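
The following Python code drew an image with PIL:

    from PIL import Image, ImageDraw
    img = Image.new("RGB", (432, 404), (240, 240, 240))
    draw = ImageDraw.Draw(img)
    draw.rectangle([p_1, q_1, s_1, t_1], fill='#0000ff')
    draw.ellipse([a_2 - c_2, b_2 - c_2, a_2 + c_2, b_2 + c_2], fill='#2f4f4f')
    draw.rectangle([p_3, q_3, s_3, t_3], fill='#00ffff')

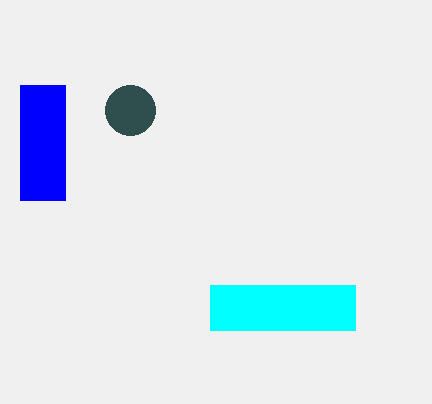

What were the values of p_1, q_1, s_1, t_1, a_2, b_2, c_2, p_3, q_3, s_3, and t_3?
p_1 = 20; q_1 = 85; s_1 = 65; t_1 = 200; a_2 = 130; b_2 = 110; c_2 = 25; p_3 = 210; q_3 = 285; s_3 = 355; t_3 = 330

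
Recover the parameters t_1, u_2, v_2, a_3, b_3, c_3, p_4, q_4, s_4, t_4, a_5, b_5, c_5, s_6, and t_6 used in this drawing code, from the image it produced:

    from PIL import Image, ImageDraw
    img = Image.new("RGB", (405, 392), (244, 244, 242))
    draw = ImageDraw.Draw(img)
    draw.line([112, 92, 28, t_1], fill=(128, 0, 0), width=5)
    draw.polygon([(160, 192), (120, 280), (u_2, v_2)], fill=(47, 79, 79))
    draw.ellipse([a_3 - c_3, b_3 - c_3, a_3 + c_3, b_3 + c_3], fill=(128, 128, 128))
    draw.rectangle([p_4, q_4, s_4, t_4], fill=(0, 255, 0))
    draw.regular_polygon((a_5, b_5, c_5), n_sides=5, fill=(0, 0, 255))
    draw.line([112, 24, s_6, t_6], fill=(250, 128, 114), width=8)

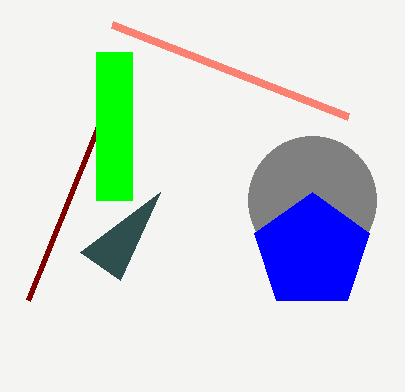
t_1 = 300; u_2 = 80; v_2 = 252; a_3 = 312; b_3 = 200; c_3 = 64; p_4 = 96; q_4 = 52; s_4 = 132; t_4 = 200; a_5 = 312; b_5 = 252; c_5 = 60; s_6 = 348; t_6 = 116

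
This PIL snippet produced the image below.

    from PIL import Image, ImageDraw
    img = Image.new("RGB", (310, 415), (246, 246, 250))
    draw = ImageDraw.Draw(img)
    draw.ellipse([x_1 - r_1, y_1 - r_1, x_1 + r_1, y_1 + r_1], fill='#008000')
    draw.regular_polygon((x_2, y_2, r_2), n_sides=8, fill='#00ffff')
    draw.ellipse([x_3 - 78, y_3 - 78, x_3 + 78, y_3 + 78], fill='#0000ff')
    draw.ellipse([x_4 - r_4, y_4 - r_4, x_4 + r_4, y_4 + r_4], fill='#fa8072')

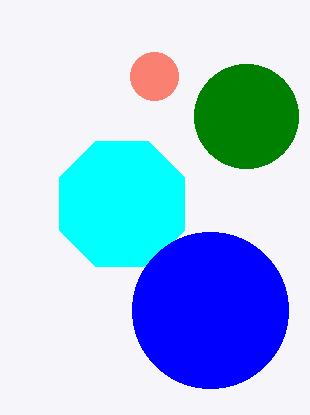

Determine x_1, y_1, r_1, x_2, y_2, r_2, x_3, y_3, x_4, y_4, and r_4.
x_1 = 246, y_1 = 116, r_1 = 52, x_2 = 122, y_2 = 204, r_2 = 68, x_3 = 210, y_3 = 310, x_4 = 154, y_4 = 76, r_4 = 24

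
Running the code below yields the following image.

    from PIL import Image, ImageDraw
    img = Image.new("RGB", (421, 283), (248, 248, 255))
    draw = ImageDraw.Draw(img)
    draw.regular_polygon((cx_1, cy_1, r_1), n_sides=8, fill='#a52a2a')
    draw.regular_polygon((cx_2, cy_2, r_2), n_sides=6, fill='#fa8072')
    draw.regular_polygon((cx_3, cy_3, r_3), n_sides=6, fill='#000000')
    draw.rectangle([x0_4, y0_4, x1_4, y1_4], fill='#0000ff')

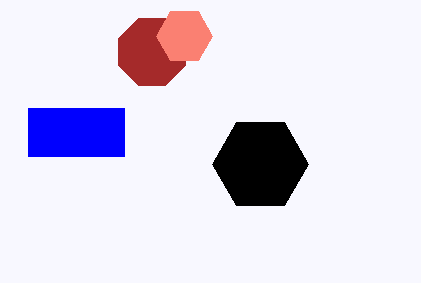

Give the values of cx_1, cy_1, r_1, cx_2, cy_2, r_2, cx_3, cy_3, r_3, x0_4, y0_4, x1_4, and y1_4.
cx_1 = 152, cy_1 = 52, r_1 = 36, cx_2 = 184, cy_2 = 36, r_2 = 28, cx_3 = 260, cy_3 = 164, r_3 = 48, x0_4 = 28, y0_4 = 108, x1_4 = 124, y1_4 = 156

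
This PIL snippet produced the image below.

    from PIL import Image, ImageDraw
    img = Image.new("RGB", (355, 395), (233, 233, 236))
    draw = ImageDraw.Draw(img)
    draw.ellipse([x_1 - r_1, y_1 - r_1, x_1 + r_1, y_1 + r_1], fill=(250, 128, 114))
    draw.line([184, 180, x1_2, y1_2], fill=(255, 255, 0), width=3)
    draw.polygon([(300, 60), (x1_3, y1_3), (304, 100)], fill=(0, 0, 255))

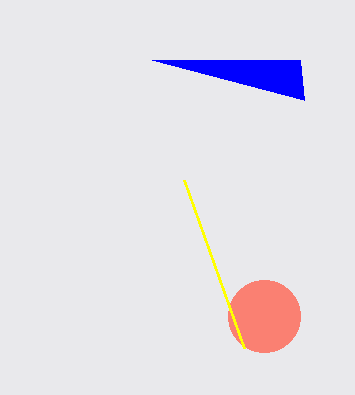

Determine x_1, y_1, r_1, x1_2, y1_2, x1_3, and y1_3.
x_1 = 264, y_1 = 316, r_1 = 36, x1_2 = 244, y1_2 = 348, x1_3 = 152, y1_3 = 60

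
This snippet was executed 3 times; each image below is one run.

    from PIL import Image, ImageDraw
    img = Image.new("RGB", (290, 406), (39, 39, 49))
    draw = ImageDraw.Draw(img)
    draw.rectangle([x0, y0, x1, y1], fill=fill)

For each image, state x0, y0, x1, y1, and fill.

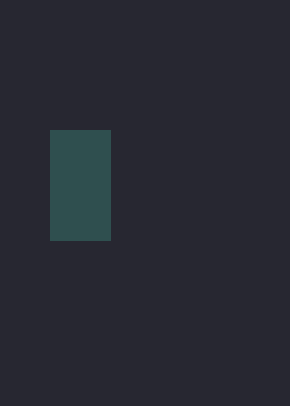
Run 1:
x0 = 50
y0 = 130
x1 = 110
y1 = 240
fill = 'darkslategray'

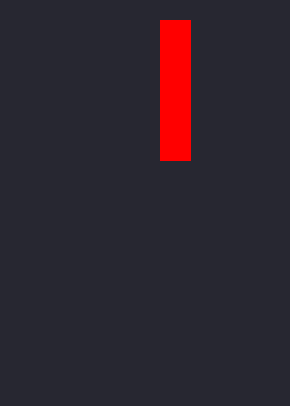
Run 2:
x0 = 160, y0 = 20, x1 = 190, y1 = 160, fill = 'red'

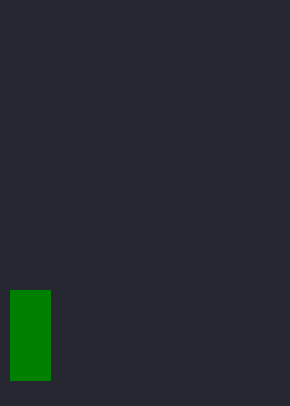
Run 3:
x0 = 10
y0 = 290
x1 = 50
y1 = 380
fill = 'green'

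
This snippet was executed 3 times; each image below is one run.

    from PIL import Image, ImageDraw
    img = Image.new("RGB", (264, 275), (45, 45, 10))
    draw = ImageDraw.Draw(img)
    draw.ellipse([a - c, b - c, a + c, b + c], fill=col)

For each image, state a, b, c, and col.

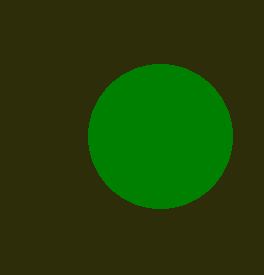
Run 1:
a = 160, b = 136, c = 72, col = 'green'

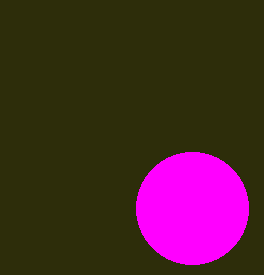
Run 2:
a = 192
b = 208
c = 56
col = 'magenta'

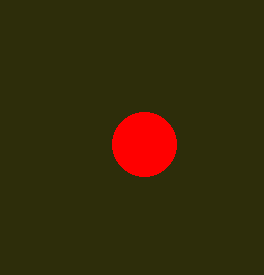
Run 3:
a = 144
b = 144
c = 32
col = 'red'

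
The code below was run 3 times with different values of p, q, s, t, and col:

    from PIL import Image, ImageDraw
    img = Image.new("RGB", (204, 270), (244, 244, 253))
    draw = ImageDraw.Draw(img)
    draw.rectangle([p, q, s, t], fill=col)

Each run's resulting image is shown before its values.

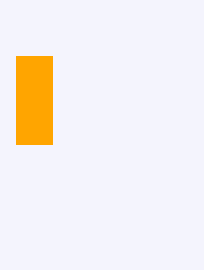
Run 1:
p = 16; q = 56; s = 52; t = 144; col = 'orange'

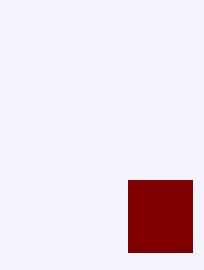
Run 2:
p = 128; q = 180; s = 192; t = 252; col = 'maroon'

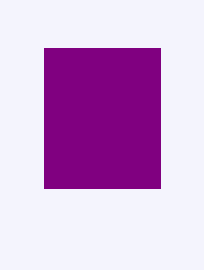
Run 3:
p = 44, q = 48, s = 160, t = 188, col = 'purple'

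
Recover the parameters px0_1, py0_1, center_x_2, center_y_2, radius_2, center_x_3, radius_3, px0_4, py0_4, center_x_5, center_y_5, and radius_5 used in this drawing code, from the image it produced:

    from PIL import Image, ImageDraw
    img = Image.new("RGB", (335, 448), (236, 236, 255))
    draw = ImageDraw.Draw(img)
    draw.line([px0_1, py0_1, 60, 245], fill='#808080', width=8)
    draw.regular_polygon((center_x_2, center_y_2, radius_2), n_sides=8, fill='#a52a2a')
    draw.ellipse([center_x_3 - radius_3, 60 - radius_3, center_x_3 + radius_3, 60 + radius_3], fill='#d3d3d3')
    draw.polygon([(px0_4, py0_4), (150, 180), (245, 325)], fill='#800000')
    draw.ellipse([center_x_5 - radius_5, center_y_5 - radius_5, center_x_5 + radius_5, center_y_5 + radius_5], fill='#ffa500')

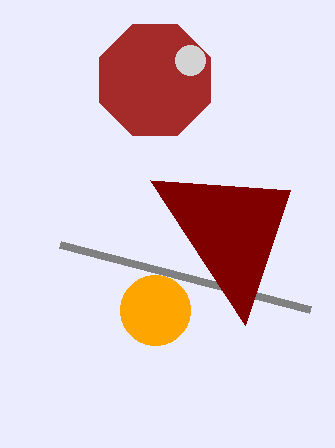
px0_1 = 310; py0_1 = 310; center_x_2 = 155; center_y_2 = 80; radius_2 = 60; center_x_3 = 190; radius_3 = 15; px0_4 = 290; py0_4 = 190; center_x_5 = 155; center_y_5 = 310; radius_5 = 35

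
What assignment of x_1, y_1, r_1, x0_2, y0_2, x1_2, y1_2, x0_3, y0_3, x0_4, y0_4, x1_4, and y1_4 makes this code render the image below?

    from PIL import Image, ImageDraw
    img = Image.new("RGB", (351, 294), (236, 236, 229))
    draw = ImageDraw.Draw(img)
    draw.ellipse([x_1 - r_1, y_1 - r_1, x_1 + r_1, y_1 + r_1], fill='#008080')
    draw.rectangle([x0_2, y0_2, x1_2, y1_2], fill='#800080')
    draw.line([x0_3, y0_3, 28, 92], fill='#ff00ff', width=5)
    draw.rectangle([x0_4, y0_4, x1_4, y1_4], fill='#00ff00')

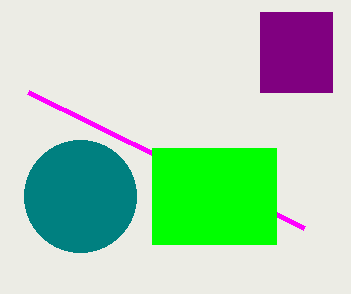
x_1 = 80
y_1 = 196
r_1 = 56
x0_2 = 260
y0_2 = 12
x1_2 = 332
y1_2 = 92
x0_3 = 304
y0_3 = 228
x0_4 = 152
y0_4 = 148
x1_4 = 276
y1_4 = 244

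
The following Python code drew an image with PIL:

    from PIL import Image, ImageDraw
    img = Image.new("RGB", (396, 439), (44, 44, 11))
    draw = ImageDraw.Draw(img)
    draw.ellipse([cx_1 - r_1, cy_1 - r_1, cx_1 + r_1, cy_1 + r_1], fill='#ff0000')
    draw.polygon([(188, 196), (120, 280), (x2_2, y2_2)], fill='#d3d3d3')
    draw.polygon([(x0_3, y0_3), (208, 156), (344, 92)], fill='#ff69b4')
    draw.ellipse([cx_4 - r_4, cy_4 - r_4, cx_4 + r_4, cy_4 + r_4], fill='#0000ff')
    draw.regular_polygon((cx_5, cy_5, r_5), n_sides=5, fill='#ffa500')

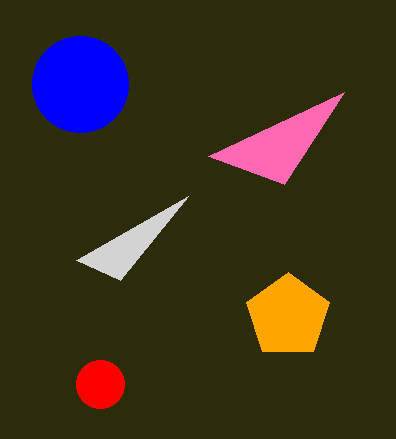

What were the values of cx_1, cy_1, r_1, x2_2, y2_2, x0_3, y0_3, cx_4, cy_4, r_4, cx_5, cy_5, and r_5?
cx_1 = 100
cy_1 = 384
r_1 = 24
x2_2 = 76
y2_2 = 260
x0_3 = 284
y0_3 = 184
cx_4 = 80
cy_4 = 84
r_4 = 48
cx_5 = 288
cy_5 = 316
r_5 = 44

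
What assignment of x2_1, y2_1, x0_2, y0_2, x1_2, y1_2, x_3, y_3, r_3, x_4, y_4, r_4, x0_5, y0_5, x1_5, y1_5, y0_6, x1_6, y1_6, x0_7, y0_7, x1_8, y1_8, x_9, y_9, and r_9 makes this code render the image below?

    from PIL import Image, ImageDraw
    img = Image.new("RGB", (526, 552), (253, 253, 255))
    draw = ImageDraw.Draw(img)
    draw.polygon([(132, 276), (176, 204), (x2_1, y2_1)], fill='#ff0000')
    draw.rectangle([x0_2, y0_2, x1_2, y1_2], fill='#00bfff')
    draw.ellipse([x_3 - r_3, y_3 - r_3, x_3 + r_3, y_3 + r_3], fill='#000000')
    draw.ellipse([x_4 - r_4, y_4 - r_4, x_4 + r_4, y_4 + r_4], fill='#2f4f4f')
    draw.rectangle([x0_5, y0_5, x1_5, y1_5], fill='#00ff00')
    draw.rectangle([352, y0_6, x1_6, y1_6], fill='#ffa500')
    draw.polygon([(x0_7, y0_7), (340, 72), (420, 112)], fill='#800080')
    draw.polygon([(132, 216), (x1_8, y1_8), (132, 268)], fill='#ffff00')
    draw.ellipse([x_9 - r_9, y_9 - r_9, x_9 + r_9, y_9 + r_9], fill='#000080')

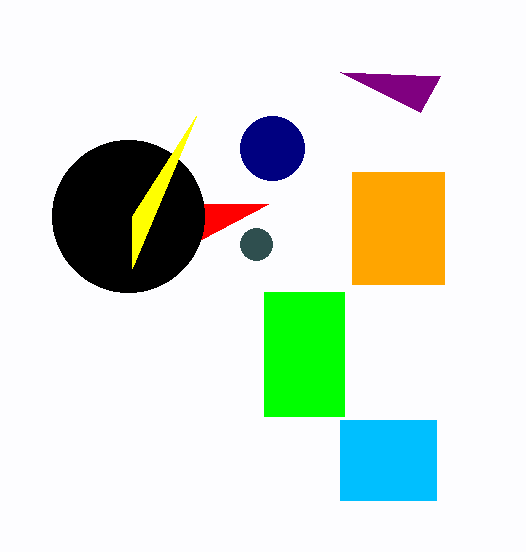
x2_1 = 268
y2_1 = 204
x0_2 = 340
y0_2 = 420
x1_2 = 436
y1_2 = 500
x_3 = 128
y_3 = 216
r_3 = 76
x_4 = 256
y_4 = 244
r_4 = 16
x0_5 = 264
y0_5 = 292
x1_5 = 344
y1_5 = 416
y0_6 = 172
x1_6 = 444
y1_6 = 284
x0_7 = 440
y0_7 = 76
x1_8 = 196
y1_8 = 116
x_9 = 272
y_9 = 148
r_9 = 32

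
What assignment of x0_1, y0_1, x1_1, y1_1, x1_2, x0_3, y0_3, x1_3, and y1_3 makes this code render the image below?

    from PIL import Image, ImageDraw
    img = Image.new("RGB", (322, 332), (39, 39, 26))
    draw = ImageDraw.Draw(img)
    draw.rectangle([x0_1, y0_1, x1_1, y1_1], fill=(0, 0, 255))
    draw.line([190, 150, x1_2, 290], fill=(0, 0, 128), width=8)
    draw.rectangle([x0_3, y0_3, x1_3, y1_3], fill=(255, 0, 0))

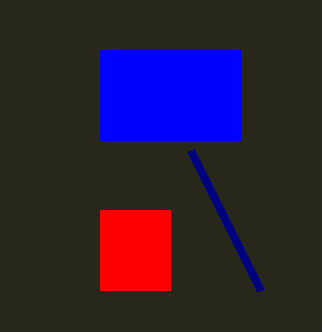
x0_1 = 100
y0_1 = 50
x1_1 = 240
y1_1 = 140
x1_2 = 260
x0_3 = 100
y0_3 = 210
x1_3 = 170
y1_3 = 290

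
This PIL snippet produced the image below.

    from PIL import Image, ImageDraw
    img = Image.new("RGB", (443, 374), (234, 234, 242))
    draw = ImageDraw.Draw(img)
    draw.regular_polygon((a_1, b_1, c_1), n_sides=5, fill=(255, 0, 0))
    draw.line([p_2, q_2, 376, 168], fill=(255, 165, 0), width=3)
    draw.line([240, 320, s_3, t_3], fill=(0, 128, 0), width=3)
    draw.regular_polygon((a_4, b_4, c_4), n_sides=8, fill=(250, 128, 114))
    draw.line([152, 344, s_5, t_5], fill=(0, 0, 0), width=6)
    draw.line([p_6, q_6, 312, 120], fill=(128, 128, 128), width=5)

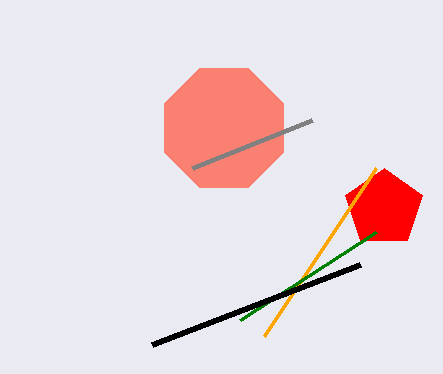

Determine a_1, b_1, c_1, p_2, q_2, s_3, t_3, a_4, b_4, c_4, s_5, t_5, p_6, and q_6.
a_1 = 384, b_1 = 208, c_1 = 40, p_2 = 264, q_2 = 336, s_3 = 376, t_3 = 232, a_4 = 224, b_4 = 128, c_4 = 64, s_5 = 360, t_5 = 264, p_6 = 192, q_6 = 168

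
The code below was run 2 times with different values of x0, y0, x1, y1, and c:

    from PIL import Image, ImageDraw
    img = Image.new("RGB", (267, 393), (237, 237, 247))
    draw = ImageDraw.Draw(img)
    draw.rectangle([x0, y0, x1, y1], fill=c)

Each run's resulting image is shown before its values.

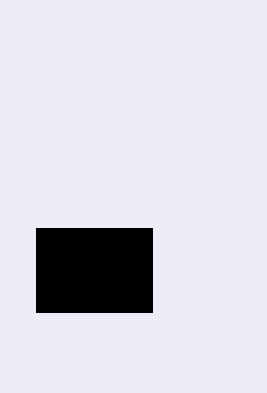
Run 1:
x0 = 36; y0 = 228; x1 = 152; y1 = 312; c = 'black'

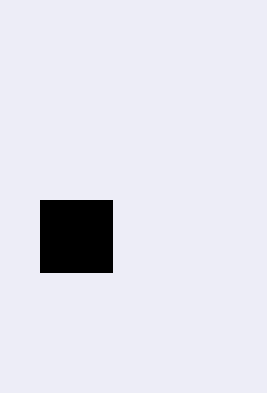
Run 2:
x0 = 40, y0 = 200, x1 = 112, y1 = 272, c = 'black'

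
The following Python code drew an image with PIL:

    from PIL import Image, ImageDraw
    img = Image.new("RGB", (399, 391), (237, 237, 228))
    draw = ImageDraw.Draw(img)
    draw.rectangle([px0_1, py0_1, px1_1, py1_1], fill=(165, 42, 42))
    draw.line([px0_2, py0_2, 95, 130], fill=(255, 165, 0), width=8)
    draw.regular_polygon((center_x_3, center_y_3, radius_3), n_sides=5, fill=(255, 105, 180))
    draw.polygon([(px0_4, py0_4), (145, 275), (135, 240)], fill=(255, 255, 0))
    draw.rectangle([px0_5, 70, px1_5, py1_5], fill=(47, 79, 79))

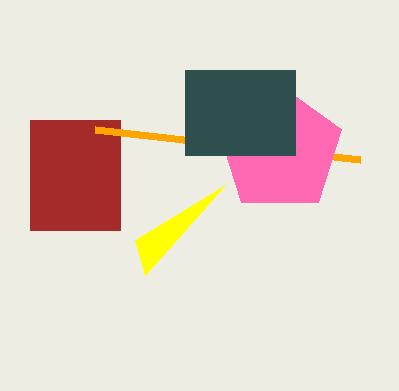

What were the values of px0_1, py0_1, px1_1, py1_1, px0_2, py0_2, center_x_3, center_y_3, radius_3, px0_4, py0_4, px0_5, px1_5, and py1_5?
px0_1 = 30, py0_1 = 120, px1_1 = 120, py1_1 = 230, px0_2 = 360, py0_2 = 160, center_x_3 = 280, center_y_3 = 150, radius_3 = 65, px0_4 = 225, py0_4 = 185, px0_5 = 185, px1_5 = 295, py1_5 = 155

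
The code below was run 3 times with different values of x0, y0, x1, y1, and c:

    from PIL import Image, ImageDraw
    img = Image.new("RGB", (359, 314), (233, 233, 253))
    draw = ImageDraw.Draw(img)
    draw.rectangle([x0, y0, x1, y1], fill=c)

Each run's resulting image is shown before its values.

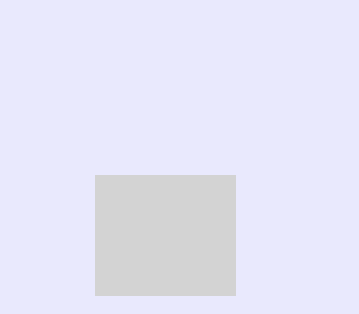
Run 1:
x0 = 95, y0 = 175, x1 = 235, y1 = 295, c = 'lightgray'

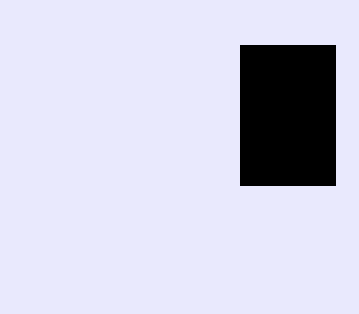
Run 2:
x0 = 240; y0 = 45; x1 = 335; y1 = 185; c = 'black'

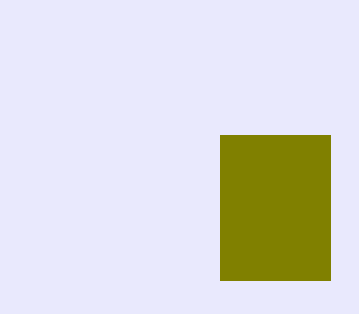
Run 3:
x0 = 220
y0 = 135
x1 = 330
y1 = 280
c = 'olive'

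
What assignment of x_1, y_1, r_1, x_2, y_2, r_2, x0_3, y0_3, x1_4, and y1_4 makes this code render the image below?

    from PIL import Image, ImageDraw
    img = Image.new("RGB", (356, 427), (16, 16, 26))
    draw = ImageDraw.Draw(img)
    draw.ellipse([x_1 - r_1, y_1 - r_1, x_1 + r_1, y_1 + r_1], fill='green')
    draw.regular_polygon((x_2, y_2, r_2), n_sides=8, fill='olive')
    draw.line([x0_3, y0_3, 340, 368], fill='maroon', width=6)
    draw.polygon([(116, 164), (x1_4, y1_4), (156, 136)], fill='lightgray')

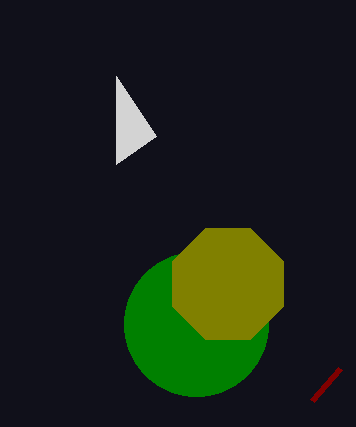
x_1 = 196
y_1 = 324
r_1 = 72
x_2 = 228
y_2 = 284
r_2 = 60
x0_3 = 312
y0_3 = 400
x1_4 = 116
y1_4 = 76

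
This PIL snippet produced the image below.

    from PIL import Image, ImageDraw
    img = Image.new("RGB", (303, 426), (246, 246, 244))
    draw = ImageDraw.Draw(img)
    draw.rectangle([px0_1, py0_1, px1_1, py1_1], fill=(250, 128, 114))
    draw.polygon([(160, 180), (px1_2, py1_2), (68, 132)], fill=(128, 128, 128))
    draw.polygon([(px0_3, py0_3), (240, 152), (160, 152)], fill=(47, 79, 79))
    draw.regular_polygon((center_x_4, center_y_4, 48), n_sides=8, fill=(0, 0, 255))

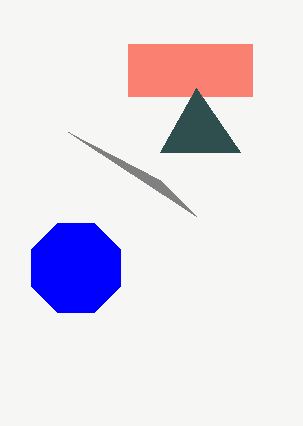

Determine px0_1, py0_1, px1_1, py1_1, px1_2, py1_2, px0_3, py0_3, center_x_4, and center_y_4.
px0_1 = 128; py0_1 = 44; px1_1 = 252; py1_1 = 96; px1_2 = 196; py1_2 = 216; px0_3 = 196; py0_3 = 88; center_x_4 = 76; center_y_4 = 268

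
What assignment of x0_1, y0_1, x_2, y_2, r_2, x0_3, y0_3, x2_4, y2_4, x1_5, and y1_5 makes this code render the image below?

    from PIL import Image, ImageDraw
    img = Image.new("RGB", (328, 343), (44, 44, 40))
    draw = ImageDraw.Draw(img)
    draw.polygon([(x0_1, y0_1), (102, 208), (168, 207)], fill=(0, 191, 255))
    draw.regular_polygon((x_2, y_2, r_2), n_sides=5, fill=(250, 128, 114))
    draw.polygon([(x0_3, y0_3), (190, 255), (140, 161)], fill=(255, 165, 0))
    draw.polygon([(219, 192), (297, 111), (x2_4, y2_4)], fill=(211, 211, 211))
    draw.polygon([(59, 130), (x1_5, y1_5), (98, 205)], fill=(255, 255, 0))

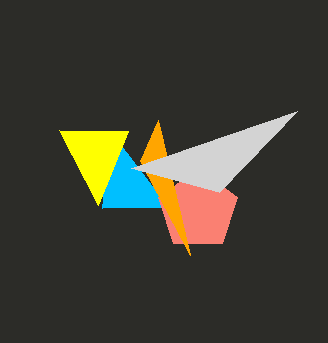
x0_1 = 110, y0_1 = 131, x_2 = 198, y_2 = 210, r_2 = 42, x0_3 = 158, y0_3 = 120, x2_4 = 131, y2_4 = 168, x1_5 = 128, y1_5 = 131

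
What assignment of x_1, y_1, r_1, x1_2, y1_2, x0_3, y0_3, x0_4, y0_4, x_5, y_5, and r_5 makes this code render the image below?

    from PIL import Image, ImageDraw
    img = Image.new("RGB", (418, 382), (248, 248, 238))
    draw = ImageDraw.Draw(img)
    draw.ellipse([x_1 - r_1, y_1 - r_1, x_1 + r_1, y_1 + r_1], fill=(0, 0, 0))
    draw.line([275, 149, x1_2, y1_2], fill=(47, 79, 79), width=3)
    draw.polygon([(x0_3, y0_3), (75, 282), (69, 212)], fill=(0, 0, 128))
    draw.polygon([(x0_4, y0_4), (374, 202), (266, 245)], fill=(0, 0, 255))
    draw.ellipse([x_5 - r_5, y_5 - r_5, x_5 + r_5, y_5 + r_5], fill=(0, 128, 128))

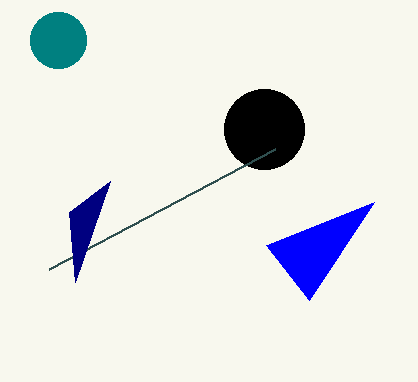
x_1 = 264
y_1 = 129
r_1 = 40
x1_2 = 49
y1_2 = 269
x0_3 = 110
y0_3 = 181
x0_4 = 309
y0_4 = 300
x_5 = 58
y_5 = 40
r_5 = 28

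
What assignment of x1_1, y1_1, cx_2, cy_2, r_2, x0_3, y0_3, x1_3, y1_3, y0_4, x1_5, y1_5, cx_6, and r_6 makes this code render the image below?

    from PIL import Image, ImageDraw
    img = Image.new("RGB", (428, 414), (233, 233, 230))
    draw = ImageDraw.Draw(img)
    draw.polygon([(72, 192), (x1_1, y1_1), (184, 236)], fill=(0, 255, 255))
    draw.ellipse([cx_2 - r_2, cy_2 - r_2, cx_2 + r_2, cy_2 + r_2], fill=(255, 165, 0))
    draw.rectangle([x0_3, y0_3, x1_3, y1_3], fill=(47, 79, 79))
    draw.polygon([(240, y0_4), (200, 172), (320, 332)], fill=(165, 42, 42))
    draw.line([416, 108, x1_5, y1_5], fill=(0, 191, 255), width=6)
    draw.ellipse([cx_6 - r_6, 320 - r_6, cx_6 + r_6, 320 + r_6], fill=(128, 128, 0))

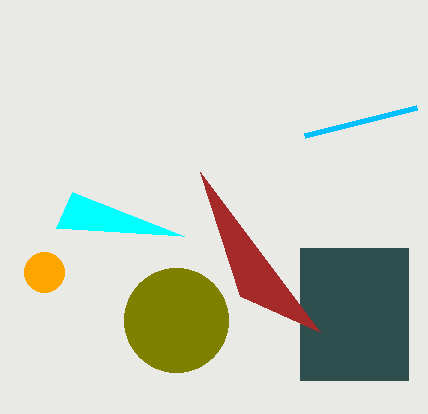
x1_1 = 56, y1_1 = 228, cx_2 = 44, cy_2 = 272, r_2 = 20, x0_3 = 300, y0_3 = 248, x1_3 = 408, y1_3 = 380, y0_4 = 296, x1_5 = 304, y1_5 = 136, cx_6 = 176, r_6 = 52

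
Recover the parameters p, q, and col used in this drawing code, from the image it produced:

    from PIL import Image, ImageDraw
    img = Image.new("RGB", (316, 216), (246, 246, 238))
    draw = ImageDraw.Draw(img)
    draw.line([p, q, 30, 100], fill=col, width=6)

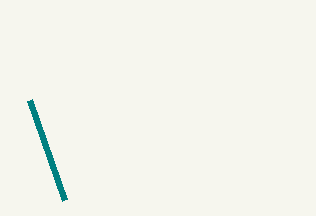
p = 65; q = 200; col = 'teal'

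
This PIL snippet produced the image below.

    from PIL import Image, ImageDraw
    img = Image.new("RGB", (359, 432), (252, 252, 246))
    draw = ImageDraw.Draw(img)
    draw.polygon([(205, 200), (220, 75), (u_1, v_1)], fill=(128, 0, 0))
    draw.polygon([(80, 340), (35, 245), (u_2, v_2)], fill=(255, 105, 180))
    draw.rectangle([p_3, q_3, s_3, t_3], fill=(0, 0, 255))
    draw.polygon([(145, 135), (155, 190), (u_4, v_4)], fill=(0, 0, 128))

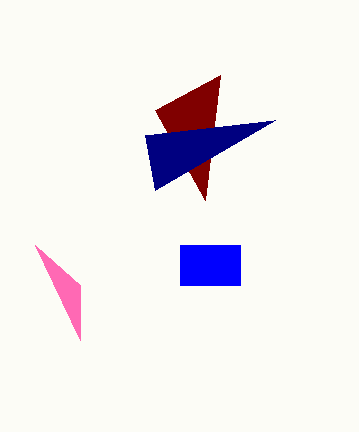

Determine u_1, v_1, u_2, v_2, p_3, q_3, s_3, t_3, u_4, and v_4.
u_1 = 155
v_1 = 110
u_2 = 80
v_2 = 285
p_3 = 180
q_3 = 245
s_3 = 240
t_3 = 285
u_4 = 275
v_4 = 120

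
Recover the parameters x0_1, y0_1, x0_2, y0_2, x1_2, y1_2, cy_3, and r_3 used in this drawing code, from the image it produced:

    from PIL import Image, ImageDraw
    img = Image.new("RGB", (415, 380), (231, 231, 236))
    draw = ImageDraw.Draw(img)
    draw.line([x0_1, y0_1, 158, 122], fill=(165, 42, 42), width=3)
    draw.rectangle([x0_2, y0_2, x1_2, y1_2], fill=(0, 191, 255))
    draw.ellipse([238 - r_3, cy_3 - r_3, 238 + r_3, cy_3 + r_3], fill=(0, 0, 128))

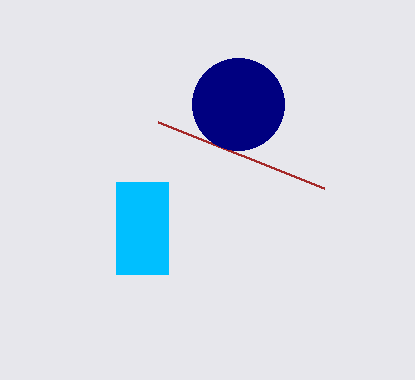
x0_1 = 324
y0_1 = 188
x0_2 = 116
y0_2 = 182
x1_2 = 168
y1_2 = 274
cy_3 = 104
r_3 = 46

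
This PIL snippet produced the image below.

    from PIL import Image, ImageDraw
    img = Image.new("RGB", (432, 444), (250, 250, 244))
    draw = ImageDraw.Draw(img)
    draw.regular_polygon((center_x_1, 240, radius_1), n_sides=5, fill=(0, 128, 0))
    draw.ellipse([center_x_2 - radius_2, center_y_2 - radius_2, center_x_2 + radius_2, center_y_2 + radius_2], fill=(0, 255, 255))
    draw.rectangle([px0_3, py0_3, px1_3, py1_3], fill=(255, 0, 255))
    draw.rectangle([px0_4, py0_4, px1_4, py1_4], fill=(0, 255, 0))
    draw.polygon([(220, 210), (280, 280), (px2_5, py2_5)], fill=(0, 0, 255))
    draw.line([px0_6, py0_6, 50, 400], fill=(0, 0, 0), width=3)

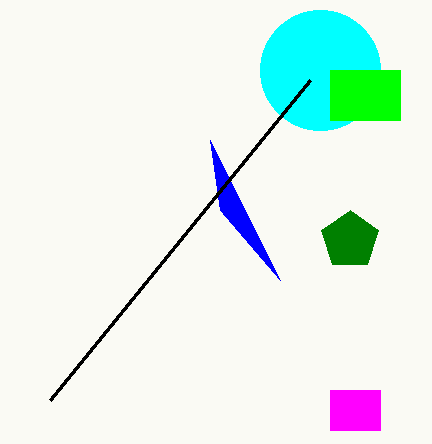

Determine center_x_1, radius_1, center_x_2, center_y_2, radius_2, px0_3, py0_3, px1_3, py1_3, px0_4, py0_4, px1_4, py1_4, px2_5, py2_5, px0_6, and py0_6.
center_x_1 = 350; radius_1 = 30; center_x_2 = 320; center_y_2 = 70; radius_2 = 60; px0_3 = 330; py0_3 = 390; px1_3 = 380; py1_3 = 430; px0_4 = 330; py0_4 = 70; px1_4 = 400; py1_4 = 120; px2_5 = 210; py2_5 = 140; px0_6 = 310; py0_6 = 80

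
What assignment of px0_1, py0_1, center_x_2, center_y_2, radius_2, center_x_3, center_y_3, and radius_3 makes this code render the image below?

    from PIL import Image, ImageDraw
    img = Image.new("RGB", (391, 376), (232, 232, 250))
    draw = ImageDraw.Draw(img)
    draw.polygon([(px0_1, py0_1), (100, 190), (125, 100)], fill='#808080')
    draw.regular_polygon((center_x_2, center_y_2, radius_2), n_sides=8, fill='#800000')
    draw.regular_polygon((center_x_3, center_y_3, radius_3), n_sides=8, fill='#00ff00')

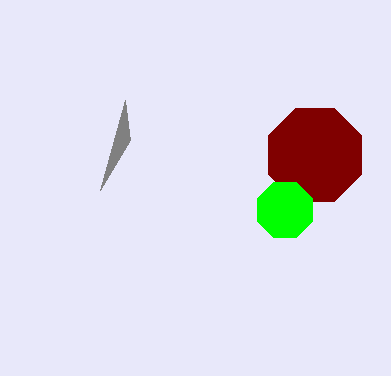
px0_1 = 130
py0_1 = 140
center_x_2 = 315
center_y_2 = 155
radius_2 = 50
center_x_3 = 285
center_y_3 = 210
radius_3 = 30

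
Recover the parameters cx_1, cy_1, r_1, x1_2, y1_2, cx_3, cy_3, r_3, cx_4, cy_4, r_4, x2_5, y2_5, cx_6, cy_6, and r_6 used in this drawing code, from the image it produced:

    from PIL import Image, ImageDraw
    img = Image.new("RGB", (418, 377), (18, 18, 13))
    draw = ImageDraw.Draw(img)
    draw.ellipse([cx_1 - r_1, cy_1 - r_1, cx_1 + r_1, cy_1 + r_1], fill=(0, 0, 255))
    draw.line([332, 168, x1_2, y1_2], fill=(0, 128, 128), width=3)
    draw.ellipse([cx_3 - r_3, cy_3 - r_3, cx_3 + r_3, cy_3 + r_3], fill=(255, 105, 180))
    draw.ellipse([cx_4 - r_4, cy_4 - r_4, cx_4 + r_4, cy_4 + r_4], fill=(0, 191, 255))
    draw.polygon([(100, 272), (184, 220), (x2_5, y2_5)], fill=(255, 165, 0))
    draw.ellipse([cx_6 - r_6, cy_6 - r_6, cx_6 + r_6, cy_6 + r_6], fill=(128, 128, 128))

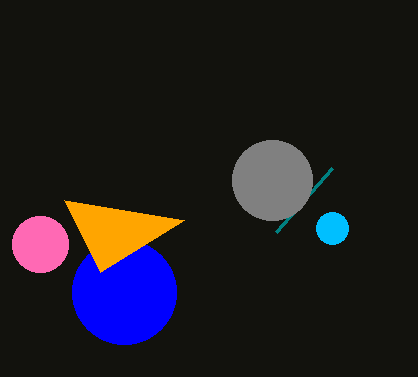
cx_1 = 124; cy_1 = 292; r_1 = 52; x1_2 = 276; y1_2 = 232; cx_3 = 40; cy_3 = 244; r_3 = 28; cx_4 = 332; cy_4 = 228; r_4 = 16; x2_5 = 64; y2_5 = 200; cx_6 = 272; cy_6 = 180; r_6 = 40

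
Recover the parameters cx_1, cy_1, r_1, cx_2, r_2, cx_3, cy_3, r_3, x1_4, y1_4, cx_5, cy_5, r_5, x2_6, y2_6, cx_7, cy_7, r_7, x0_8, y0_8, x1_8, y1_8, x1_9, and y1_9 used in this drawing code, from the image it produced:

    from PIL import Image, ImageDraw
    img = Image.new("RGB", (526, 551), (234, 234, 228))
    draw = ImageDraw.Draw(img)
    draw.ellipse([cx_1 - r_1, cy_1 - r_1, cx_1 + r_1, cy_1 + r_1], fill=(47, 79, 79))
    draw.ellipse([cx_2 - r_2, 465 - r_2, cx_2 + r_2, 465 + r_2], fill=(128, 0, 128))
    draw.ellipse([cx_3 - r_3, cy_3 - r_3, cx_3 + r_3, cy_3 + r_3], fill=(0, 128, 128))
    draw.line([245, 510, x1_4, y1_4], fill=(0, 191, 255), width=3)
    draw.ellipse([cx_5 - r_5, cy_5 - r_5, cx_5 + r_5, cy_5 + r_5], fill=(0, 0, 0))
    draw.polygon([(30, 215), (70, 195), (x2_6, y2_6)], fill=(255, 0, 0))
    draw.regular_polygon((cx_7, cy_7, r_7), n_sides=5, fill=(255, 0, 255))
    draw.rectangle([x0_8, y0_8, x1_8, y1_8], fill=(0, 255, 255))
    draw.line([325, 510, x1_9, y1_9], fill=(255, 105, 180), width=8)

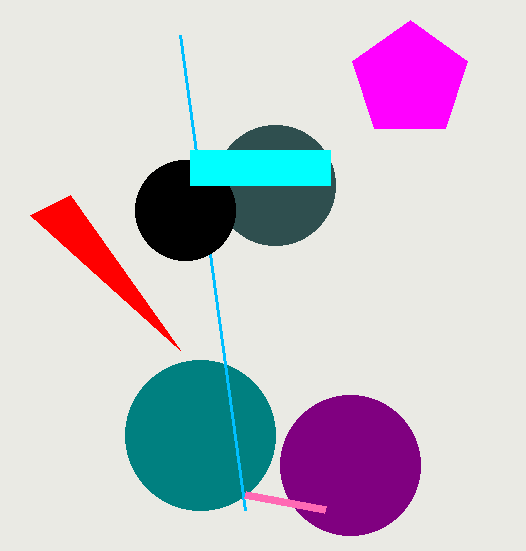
cx_1 = 275; cy_1 = 185; r_1 = 60; cx_2 = 350; r_2 = 70; cx_3 = 200; cy_3 = 435; r_3 = 75; x1_4 = 180; y1_4 = 35; cx_5 = 185; cy_5 = 210; r_5 = 50; x2_6 = 180; y2_6 = 350; cx_7 = 410; cy_7 = 80; r_7 = 60; x0_8 = 190; y0_8 = 150; x1_8 = 330; y1_8 = 185; x1_9 = 245; y1_9 = 495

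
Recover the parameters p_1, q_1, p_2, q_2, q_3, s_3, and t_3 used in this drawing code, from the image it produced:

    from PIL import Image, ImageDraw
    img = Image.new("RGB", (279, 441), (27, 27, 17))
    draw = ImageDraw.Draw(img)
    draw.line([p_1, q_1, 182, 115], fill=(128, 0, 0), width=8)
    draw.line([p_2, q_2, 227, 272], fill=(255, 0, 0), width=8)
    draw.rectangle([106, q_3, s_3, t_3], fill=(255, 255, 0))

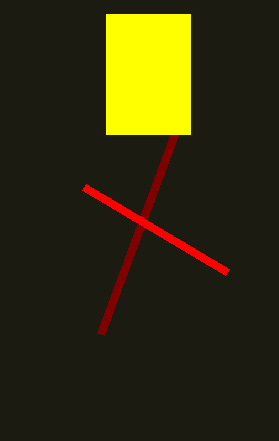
p_1 = 101
q_1 = 334
p_2 = 84
q_2 = 187
q_3 = 14
s_3 = 190
t_3 = 134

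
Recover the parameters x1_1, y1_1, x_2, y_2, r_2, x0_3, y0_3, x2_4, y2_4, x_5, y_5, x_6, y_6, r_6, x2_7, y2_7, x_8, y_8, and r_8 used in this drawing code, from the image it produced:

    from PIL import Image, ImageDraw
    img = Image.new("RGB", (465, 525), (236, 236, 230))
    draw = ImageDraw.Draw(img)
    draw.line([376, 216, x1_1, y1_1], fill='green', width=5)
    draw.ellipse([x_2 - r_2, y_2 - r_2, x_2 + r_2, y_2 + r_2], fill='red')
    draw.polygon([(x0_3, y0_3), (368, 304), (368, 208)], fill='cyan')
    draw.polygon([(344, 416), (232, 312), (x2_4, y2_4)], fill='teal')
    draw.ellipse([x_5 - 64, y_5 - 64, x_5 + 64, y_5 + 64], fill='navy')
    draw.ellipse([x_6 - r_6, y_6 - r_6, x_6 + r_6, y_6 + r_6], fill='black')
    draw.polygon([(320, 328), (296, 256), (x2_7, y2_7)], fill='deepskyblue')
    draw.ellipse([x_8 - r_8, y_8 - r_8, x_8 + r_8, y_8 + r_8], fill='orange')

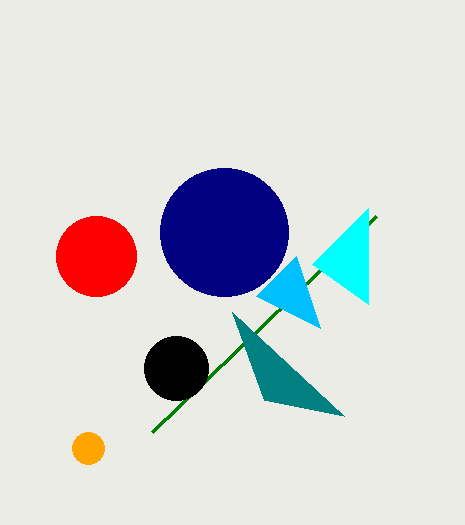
x1_1 = 152; y1_1 = 432; x_2 = 96; y_2 = 256; r_2 = 40; x0_3 = 312; y0_3 = 264; x2_4 = 264; y2_4 = 400; x_5 = 224; y_5 = 232; x_6 = 176; y_6 = 368; r_6 = 32; x2_7 = 256; y2_7 = 296; x_8 = 88; y_8 = 448; r_8 = 16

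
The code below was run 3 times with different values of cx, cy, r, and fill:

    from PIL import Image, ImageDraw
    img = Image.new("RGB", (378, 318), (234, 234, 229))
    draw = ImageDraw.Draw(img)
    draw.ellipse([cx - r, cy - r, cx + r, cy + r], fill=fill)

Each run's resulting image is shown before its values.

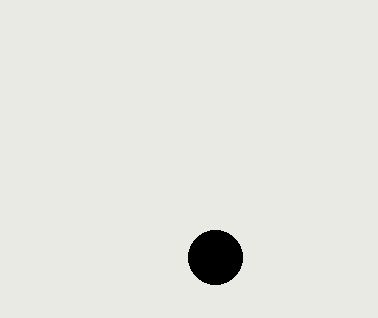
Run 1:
cx = 215, cy = 257, r = 27, fill = 'black'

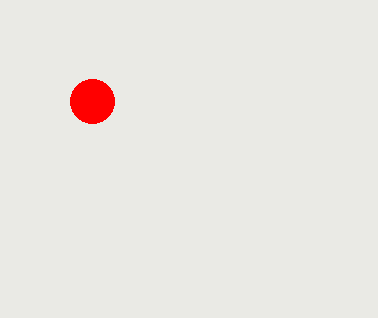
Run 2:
cx = 92
cy = 101
r = 22
fill = 'red'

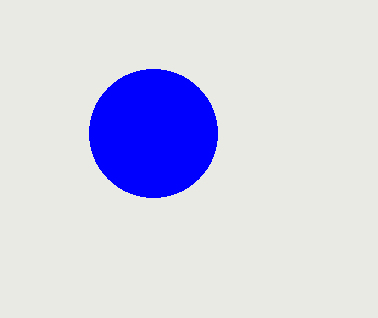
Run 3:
cx = 153, cy = 133, r = 64, fill = 'blue'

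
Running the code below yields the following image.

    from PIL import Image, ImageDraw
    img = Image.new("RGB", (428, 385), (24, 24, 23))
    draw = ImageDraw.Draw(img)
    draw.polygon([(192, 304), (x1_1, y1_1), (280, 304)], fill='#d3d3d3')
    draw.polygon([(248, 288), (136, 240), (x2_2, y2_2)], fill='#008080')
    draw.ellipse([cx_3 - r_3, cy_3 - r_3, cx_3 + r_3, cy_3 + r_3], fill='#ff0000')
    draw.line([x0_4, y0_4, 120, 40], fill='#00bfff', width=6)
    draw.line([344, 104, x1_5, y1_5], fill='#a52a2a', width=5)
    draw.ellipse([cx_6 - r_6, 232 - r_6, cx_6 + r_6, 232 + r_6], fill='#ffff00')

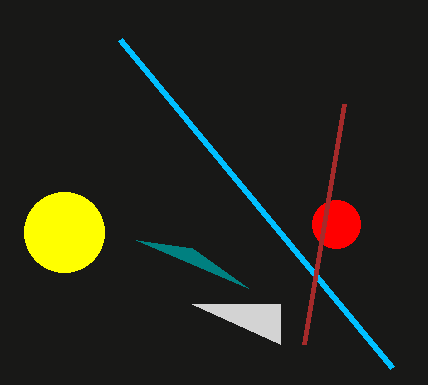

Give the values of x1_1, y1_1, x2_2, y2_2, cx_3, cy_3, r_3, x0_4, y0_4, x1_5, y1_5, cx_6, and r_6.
x1_1 = 280; y1_1 = 344; x2_2 = 192; y2_2 = 248; cx_3 = 336; cy_3 = 224; r_3 = 24; x0_4 = 392; y0_4 = 368; x1_5 = 304; y1_5 = 344; cx_6 = 64; r_6 = 40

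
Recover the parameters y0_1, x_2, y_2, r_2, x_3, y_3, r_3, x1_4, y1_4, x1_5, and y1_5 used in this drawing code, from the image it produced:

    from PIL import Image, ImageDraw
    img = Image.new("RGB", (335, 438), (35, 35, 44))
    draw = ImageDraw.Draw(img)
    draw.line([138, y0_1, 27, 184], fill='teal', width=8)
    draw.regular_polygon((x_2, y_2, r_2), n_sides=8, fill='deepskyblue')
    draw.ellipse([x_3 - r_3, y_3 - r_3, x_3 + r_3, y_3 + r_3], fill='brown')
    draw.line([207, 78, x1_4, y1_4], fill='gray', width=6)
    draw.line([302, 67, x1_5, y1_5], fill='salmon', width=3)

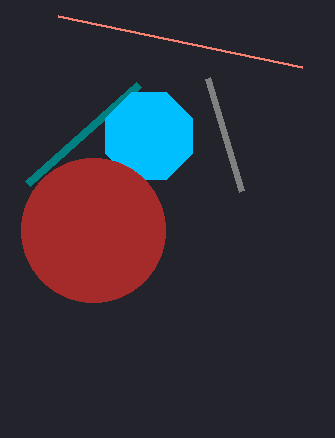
y0_1 = 85
x_2 = 149
y_2 = 136
r_2 = 47
x_3 = 93
y_3 = 230
r_3 = 72
x1_4 = 241
y1_4 = 191
x1_5 = 58
y1_5 = 16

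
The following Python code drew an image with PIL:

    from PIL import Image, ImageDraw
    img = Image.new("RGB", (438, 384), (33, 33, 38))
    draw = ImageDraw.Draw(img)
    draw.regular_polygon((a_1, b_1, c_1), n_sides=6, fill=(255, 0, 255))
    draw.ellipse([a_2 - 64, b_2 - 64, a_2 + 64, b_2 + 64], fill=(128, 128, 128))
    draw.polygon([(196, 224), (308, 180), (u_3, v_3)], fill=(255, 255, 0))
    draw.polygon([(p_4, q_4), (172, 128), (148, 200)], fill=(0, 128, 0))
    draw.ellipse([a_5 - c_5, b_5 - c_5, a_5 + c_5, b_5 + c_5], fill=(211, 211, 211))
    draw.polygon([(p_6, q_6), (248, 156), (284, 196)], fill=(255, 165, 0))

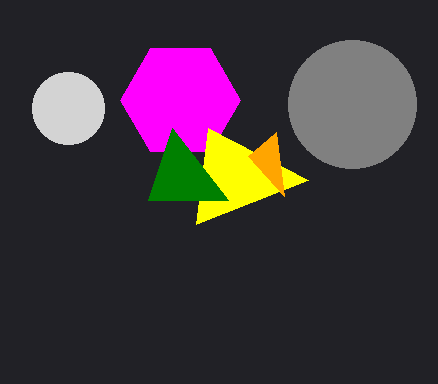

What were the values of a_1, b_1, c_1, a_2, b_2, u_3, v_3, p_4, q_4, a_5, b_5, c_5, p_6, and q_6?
a_1 = 180, b_1 = 100, c_1 = 60, a_2 = 352, b_2 = 104, u_3 = 208, v_3 = 128, p_4 = 228, q_4 = 200, a_5 = 68, b_5 = 108, c_5 = 36, p_6 = 276, q_6 = 132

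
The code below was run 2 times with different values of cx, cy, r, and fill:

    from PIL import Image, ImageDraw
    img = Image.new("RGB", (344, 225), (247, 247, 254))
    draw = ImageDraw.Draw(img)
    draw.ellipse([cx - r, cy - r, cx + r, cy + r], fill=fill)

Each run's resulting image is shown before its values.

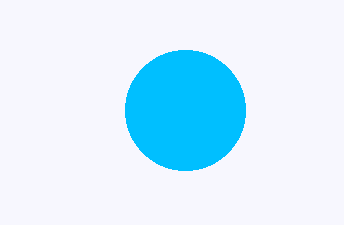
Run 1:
cx = 185; cy = 110; r = 60; fill = 'deepskyblue'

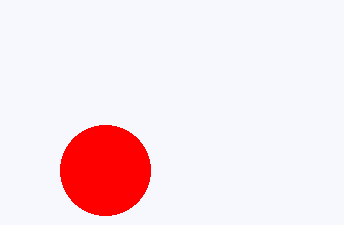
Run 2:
cx = 105; cy = 170; r = 45; fill = 'red'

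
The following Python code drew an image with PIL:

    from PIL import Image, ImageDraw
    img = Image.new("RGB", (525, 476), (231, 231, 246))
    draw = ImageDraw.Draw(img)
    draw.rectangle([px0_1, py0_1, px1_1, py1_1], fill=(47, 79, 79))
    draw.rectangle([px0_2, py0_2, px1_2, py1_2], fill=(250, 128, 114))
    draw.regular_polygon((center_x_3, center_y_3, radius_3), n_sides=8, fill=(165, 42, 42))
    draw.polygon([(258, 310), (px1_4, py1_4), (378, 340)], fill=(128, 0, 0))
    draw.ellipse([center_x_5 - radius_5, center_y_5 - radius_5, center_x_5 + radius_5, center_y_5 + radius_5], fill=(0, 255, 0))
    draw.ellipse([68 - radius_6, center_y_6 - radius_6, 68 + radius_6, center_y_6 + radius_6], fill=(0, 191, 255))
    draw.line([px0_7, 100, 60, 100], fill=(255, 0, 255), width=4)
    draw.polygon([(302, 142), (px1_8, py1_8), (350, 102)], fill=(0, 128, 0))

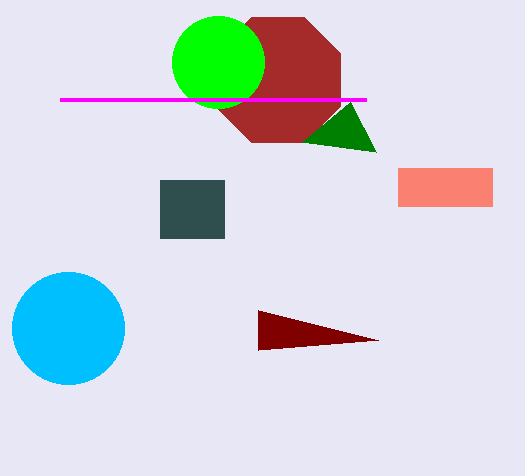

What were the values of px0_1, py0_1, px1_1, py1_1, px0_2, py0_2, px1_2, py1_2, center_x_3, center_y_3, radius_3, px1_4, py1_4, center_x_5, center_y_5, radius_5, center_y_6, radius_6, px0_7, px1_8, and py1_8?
px0_1 = 160, py0_1 = 180, px1_1 = 224, py1_1 = 238, px0_2 = 398, py0_2 = 168, px1_2 = 492, py1_2 = 206, center_x_3 = 278, center_y_3 = 80, radius_3 = 68, px1_4 = 258, py1_4 = 350, center_x_5 = 218, center_y_5 = 62, radius_5 = 46, center_y_6 = 328, radius_6 = 56, px0_7 = 366, px1_8 = 376, py1_8 = 152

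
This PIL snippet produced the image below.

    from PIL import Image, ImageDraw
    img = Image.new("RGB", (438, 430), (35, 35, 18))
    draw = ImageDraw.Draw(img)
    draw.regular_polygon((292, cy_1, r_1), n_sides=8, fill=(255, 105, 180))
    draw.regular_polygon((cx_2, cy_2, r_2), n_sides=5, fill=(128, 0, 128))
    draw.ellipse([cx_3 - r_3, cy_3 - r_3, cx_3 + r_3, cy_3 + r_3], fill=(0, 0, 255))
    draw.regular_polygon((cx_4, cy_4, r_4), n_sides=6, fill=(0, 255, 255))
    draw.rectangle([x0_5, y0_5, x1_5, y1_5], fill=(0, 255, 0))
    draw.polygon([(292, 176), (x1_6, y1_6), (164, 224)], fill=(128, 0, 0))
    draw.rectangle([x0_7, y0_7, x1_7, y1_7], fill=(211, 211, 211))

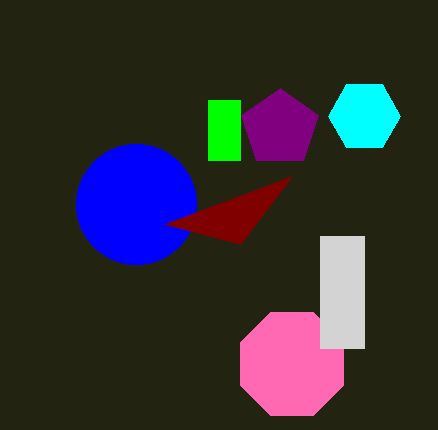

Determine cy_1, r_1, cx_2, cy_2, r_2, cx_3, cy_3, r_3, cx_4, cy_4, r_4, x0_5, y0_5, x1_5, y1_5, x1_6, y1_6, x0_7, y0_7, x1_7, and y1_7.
cy_1 = 364, r_1 = 56, cx_2 = 280, cy_2 = 128, r_2 = 40, cx_3 = 136, cy_3 = 204, r_3 = 60, cx_4 = 364, cy_4 = 116, r_4 = 36, x0_5 = 208, y0_5 = 100, x1_5 = 240, y1_5 = 160, x1_6 = 240, y1_6 = 244, x0_7 = 320, y0_7 = 236, x1_7 = 364, y1_7 = 348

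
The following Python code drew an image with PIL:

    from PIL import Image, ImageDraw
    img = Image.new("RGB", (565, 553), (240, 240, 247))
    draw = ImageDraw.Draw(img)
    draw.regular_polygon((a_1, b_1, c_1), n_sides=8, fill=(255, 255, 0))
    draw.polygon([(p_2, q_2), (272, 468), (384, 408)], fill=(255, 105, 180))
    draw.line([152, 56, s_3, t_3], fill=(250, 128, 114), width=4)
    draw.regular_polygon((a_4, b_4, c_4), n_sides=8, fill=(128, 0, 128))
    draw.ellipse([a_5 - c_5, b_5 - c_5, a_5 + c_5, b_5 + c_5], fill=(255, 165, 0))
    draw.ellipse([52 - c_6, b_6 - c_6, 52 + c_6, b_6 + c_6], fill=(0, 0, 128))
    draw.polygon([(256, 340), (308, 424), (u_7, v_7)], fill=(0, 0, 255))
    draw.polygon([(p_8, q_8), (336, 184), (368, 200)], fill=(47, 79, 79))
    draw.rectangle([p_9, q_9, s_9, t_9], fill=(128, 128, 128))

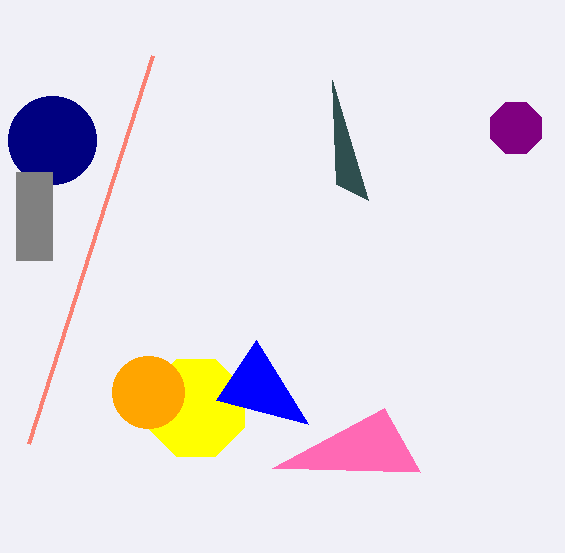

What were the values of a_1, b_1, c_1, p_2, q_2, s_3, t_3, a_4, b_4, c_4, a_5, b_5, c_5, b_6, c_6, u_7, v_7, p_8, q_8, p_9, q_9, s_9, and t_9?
a_1 = 196
b_1 = 408
c_1 = 52
p_2 = 420
q_2 = 472
s_3 = 28
t_3 = 444
a_4 = 516
b_4 = 128
c_4 = 28
a_5 = 148
b_5 = 392
c_5 = 36
b_6 = 140
c_6 = 44
u_7 = 216
v_7 = 400
p_8 = 332
q_8 = 80
p_9 = 16
q_9 = 172
s_9 = 52
t_9 = 260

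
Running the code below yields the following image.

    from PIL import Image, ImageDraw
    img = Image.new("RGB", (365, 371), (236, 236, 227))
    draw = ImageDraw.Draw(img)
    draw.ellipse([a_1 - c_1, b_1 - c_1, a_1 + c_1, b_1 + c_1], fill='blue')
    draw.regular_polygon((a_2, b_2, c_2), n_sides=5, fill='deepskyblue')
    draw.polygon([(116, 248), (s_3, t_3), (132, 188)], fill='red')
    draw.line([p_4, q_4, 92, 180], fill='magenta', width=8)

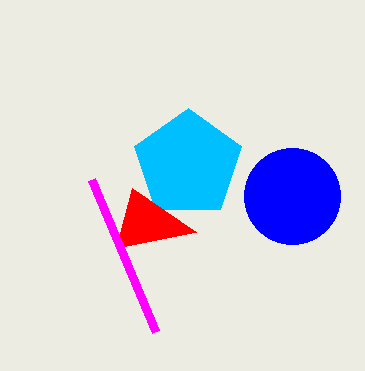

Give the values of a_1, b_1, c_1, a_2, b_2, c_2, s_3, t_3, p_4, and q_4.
a_1 = 292; b_1 = 196; c_1 = 48; a_2 = 188; b_2 = 164; c_2 = 56; s_3 = 196; t_3 = 232; p_4 = 156; q_4 = 332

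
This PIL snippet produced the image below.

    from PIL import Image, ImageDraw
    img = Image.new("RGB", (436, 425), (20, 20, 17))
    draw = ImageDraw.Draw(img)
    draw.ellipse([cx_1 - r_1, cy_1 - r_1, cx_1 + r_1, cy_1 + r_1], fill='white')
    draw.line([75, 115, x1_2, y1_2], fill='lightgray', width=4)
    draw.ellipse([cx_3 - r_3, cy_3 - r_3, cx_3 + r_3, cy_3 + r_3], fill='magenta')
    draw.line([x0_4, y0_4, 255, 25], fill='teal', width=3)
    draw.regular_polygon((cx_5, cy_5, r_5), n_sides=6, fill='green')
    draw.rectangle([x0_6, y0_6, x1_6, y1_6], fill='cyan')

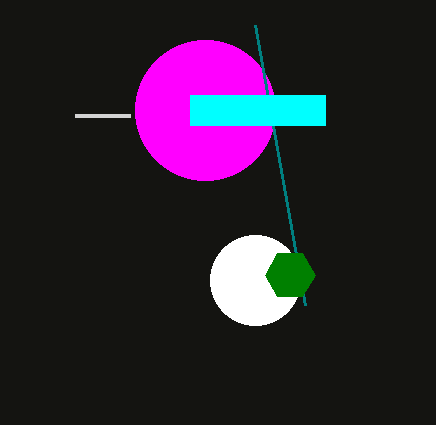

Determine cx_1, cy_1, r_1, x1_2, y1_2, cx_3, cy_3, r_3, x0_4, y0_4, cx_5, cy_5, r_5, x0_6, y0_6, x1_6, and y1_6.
cx_1 = 255
cy_1 = 280
r_1 = 45
x1_2 = 130
y1_2 = 115
cx_3 = 205
cy_3 = 110
r_3 = 70
x0_4 = 305
y0_4 = 305
cx_5 = 290
cy_5 = 275
r_5 = 25
x0_6 = 190
y0_6 = 95
x1_6 = 325
y1_6 = 125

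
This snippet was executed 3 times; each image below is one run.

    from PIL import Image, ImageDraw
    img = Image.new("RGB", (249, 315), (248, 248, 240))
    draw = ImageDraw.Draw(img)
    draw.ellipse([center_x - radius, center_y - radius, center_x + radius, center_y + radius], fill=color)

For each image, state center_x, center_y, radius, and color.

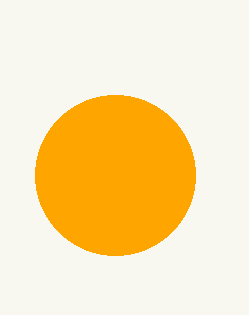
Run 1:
center_x = 115; center_y = 175; radius = 80; color = 'orange'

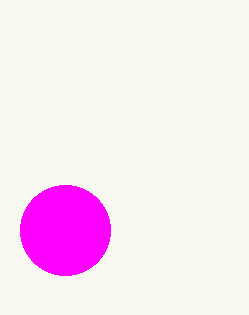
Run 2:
center_x = 65, center_y = 230, radius = 45, color = 'magenta'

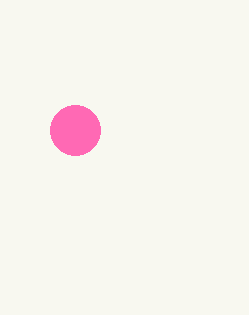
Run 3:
center_x = 75, center_y = 130, radius = 25, color = 'hotpink'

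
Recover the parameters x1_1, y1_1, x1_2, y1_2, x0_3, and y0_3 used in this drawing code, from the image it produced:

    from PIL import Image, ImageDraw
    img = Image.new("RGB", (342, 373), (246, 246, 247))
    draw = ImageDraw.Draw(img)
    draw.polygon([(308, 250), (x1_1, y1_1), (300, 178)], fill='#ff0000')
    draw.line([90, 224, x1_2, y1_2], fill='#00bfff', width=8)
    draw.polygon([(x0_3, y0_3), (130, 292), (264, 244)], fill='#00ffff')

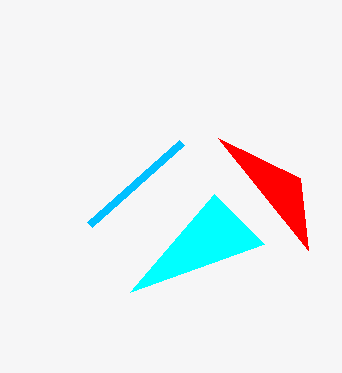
x1_1 = 218
y1_1 = 138
x1_2 = 182
y1_2 = 142
x0_3 = 214
y0_3 = 194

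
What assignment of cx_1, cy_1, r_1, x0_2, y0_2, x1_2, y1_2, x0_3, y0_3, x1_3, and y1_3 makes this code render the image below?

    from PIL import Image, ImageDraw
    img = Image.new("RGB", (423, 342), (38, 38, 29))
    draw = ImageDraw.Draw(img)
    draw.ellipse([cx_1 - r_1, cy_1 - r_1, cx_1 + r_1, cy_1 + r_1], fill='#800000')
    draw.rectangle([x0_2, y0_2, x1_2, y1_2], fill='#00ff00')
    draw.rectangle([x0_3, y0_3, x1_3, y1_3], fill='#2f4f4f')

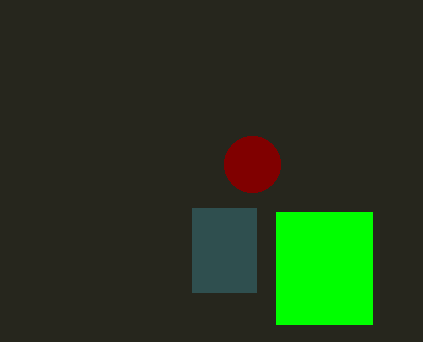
cx_1 = 252
cy_1 = 164
r_1 = 28
x0_2 = 276
y0_2 = 212
x1_2 = 372
y1_2 = 324
x0_3 = 192
y0_3 = 208
x1_3 = 256
y1_3 = 292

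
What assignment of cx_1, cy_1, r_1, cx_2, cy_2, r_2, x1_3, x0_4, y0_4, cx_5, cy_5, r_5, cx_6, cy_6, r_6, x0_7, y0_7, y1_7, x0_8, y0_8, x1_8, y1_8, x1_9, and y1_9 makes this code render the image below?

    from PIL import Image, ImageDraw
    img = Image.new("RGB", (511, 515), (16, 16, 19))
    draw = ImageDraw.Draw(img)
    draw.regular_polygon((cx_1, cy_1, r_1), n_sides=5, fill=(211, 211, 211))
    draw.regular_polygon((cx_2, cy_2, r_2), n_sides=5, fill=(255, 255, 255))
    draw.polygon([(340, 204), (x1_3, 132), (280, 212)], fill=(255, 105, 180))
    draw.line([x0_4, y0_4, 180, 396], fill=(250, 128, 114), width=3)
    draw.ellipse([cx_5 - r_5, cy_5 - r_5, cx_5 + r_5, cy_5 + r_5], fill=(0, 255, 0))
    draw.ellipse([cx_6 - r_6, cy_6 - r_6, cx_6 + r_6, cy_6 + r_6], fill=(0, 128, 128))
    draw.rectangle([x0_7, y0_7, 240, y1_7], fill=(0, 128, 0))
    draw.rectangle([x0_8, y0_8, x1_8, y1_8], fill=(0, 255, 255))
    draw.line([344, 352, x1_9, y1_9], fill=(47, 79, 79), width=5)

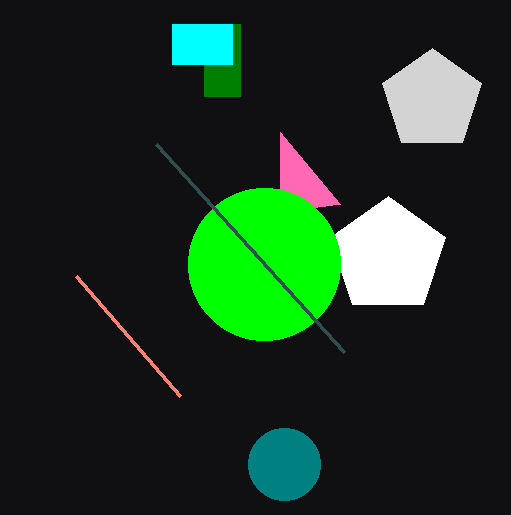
cx_1 = 432; cy_1 = 100; r_1 = 52; cx_2 = 388; cy_2 = 256; r_2 = 60; x1_3 = 280; x0_4 = 76; y0_4 = 276; cx_5 = 264; cy_5 = 264; r_5 = 76; cx_6 = 284; cy_6 = 464; r_6 = 36; x0_7 = 204; y0_7 = 24; y1_7 = 96; x0_8 = 172; y0_8 = 24; x1_8 = 232; y1_8 = 64; x1_9 = 156; y1_9 = 144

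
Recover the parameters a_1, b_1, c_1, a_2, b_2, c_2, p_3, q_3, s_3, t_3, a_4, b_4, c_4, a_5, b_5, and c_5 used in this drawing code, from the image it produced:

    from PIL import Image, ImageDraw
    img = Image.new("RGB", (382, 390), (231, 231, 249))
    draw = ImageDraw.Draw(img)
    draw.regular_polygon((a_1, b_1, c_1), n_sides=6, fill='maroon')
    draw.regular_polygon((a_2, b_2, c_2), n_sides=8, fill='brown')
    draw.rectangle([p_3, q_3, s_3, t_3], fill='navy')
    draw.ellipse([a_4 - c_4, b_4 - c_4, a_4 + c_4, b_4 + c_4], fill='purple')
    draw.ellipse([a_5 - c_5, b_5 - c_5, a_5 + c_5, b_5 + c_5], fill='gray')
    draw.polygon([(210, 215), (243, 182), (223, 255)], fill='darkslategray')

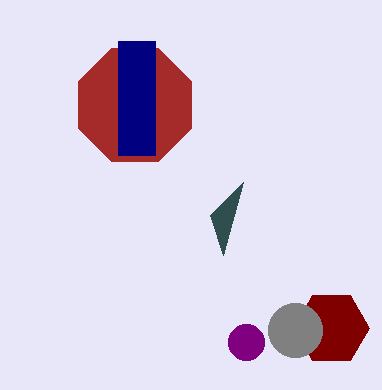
a_1 = 331, b_1 = 328, c_1 = 38, a_2 = 135, b_2 = 105, c_2 = 61, p_3 = 118, q_3 = 41, s_3 = 155, t_3 = 155, a_4 = 246, b_4 = 342, c_4 = 18, a_5 = 295, b_5 = 330, c_5 = 27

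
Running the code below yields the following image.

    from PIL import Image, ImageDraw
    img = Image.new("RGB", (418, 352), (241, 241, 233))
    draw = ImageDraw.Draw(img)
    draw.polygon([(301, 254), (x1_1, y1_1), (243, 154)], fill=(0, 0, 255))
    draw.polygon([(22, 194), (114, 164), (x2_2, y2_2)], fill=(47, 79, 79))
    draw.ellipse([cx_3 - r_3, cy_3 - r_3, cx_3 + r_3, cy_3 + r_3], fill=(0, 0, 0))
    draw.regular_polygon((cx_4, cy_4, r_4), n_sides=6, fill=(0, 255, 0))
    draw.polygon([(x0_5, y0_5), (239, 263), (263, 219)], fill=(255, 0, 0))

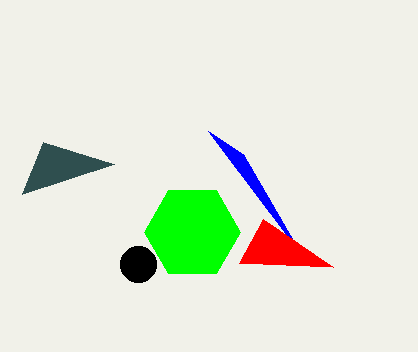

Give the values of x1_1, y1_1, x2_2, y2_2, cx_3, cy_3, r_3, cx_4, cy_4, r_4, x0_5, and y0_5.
x1_1 = 208, y1_1 = 131, x2_2 = 43, y2_2 = 142, cx_3 = 138, cy_3 = 264, r_3 = 18, cx_4 = 192, cy_4 = 232, r_4 = 48, x0_5 = 333, y0_5 = 267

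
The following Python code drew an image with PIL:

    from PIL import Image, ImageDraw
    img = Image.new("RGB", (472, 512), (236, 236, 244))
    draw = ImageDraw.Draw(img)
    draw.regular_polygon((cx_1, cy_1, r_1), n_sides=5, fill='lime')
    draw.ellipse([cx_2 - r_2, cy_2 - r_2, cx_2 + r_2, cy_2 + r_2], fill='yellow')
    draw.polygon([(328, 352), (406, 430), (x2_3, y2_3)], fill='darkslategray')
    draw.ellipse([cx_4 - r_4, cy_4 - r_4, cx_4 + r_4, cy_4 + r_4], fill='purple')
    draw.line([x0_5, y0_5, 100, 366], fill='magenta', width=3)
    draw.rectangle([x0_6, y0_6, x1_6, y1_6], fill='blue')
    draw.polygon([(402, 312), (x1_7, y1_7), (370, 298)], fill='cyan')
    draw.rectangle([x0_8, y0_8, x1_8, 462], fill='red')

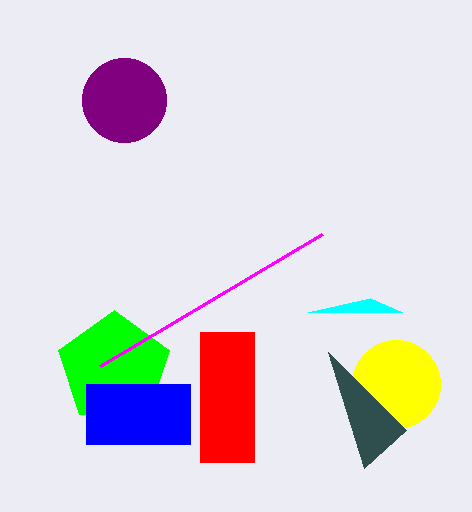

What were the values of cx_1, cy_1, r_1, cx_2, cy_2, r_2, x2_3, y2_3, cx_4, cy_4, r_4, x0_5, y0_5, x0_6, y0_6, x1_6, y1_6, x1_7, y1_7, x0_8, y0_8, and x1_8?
cx_1 = 114, cy_1 = 368, r_1 = 58, cx_2 = 396, cy_2 = 384, r_2 = 44, x2_3 = 364, y2_3 = 468, cx_4 = 124, cy_4 = 100, r_4 = 42, x0_5 = 322, y0_5 = 234, x0_6 = 86, y0_6 = 384, x1_6 = 190, y1_6 = 444, x1_7 = 308, y1_7 = 312, x0_8 = 200, y0_8 = 332, x1_8 = 254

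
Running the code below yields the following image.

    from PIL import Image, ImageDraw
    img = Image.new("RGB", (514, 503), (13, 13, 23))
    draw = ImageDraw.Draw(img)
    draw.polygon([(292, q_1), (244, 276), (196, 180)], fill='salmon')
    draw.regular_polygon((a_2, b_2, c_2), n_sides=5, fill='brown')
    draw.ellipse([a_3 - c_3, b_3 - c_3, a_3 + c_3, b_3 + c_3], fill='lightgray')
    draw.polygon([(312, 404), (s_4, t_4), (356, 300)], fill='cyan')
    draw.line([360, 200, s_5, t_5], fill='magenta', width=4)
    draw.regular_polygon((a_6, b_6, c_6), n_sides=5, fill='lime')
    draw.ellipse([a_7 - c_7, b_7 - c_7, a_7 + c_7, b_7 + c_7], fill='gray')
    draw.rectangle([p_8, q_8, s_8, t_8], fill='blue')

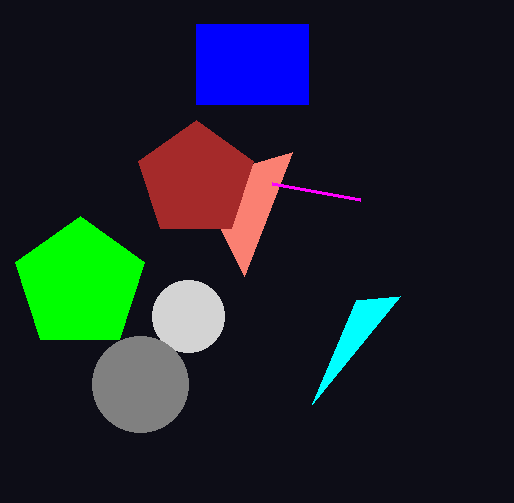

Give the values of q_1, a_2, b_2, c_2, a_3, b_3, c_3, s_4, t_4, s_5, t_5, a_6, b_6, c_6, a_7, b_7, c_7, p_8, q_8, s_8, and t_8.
q_1 = 152; a_2 = 196; b_2 = 180; c_2 = 60; a_3 = 188; b_3 = 316; c_3 = 36; s_4 = 400; t_4 = 296; s_5 = 272; t_5 = 184; a_6 = 80; b_6 = 284; c_6 = 68; a_7 = 140; b_7 = 384; c_7 = 48; p_8 = 196; q_8 = 24; s_8 = 308; t_8 = 104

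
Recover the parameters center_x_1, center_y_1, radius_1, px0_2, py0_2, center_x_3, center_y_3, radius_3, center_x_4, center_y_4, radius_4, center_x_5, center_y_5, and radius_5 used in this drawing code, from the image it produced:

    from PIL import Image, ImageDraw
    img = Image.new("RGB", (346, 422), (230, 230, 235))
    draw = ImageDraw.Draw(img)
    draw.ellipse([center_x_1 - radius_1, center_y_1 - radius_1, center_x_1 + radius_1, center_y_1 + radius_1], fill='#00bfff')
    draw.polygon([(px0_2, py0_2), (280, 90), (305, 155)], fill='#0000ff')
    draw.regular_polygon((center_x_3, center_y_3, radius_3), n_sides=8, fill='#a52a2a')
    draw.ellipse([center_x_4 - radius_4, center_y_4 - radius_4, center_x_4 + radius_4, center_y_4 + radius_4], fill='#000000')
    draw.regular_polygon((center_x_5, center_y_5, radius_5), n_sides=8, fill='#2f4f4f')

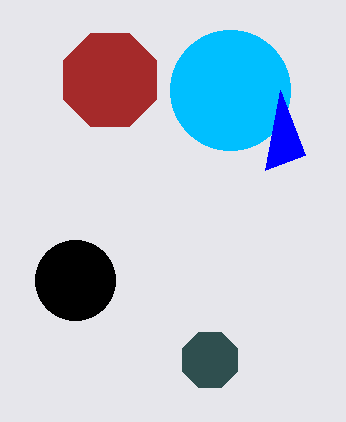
center_x_1 = 230, center_y_1 = 90, radius_1 = 60, px0_2 = 265, py0_2 = 170, center_x_3 = 110, center_y_3 = 80, radius_3 = 50, center_x_4 = 75, center_y_4 = 280, radius_4 = 40, center_x_5 = 210, center_y_5 = 360, radius_5 = 30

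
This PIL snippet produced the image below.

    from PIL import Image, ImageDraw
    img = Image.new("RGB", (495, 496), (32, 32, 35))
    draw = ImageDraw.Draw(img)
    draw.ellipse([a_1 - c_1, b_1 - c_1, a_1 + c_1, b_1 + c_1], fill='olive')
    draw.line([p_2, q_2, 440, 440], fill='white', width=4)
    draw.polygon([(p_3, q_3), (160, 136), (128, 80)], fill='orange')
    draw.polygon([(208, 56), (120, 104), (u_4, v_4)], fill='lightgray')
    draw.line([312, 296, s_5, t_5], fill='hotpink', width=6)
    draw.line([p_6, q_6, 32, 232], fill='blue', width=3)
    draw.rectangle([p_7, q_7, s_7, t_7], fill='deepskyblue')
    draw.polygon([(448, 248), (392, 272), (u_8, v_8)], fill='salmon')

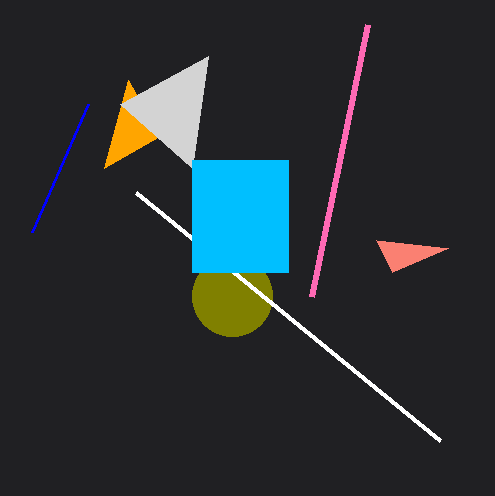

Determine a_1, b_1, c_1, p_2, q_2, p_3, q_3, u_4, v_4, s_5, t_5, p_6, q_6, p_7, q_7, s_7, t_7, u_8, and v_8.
a_1 = 232
b_1 = 296
c_1 = 40
p_2 = 136
q_2 = 192
p_3 = 104
q_3 = 168
u_4 = 192
v_4 = 168
s_5 = 368
t_5 = 24
p_6 = 88
q_6 = 104
p_7 = 192
q_7 = 160
s_7 = 288
t_7 = 272
u_8 = 376
v_8 = 240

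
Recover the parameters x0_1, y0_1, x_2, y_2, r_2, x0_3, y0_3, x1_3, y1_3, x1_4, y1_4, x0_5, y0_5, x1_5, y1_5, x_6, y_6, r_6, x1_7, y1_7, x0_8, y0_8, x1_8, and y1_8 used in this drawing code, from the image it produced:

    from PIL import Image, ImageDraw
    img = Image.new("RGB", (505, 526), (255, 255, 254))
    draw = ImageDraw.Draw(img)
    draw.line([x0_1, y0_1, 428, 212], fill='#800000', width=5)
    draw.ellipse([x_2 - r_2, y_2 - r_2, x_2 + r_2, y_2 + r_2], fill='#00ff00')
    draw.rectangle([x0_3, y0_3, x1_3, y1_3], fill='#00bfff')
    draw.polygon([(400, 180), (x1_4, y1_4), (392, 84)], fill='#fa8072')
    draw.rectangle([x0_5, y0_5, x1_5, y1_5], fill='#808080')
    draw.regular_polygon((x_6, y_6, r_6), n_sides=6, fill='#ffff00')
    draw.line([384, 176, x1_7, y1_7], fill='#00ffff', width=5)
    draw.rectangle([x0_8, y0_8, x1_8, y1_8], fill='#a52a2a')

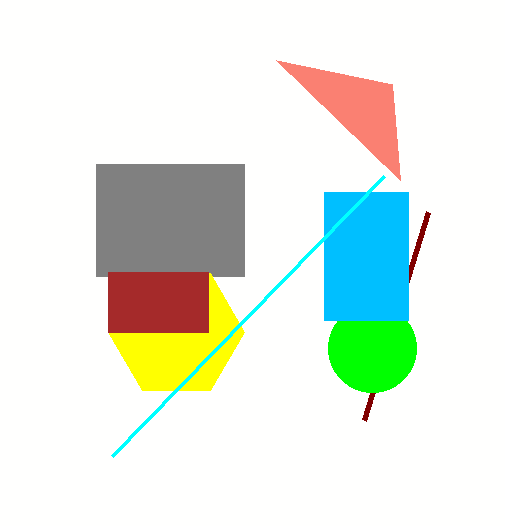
x0_1 = 364, y0_1 = 420, x_2 = 372, y_2 = 348, r_2 = 44, x0_3 = 324, y0_3 = 192, x1_3 = 408, y1_3 = 320, x1_4 = 276, y1_4 = 60, x0_5 = 96, y0_5 = 164, x1_5 = 244, y1_5 = 276, x_6 = 176, y_6 = 332, r_6 = 68, x1_7 = 112, y1_7 = 456, x0_8 = 108, y0_8 = 272, x1_8 = 208, y1_8 = 332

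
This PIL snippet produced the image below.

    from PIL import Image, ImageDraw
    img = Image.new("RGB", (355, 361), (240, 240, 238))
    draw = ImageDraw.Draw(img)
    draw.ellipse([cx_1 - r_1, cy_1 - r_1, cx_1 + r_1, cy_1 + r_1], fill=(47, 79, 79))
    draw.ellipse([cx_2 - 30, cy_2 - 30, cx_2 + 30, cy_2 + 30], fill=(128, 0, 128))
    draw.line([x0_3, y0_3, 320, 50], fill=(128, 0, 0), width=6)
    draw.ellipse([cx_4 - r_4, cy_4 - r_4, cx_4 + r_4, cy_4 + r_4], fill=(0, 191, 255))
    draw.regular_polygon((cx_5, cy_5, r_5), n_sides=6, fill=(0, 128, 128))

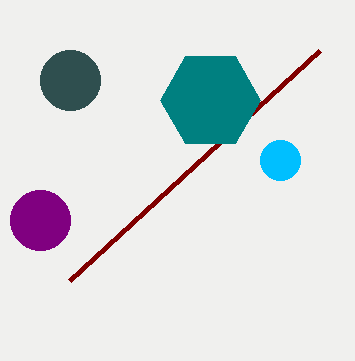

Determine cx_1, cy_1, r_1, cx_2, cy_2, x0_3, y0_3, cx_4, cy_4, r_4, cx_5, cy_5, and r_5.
cx_1 = 70; cy_1 = 80; r_1 = 30; cx_2 = 40; cy_2 = 220; x0_3 = 70; y0_3 = 280; cx_4 = 280; cy_4 = 160; r_4 = 20; cx_5 = 210; cy_5 = 100; r_5 = 50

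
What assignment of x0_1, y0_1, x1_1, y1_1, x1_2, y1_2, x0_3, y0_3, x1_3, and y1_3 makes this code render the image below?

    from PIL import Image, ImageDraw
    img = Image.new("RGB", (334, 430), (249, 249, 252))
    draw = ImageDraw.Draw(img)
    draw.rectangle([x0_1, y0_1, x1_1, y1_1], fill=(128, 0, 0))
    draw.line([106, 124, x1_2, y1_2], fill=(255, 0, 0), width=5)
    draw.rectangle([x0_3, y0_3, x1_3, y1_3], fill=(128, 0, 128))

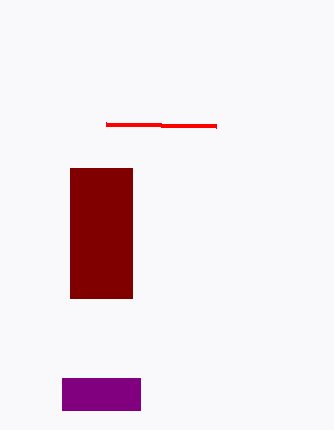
x0_1 = 70
y0_1 = 168
x1_1 = 132
y1_1 = 298
x1_2 = 216
y1_2 = 126
x0_3 = 62
y0_3 = 378
x1_3 = 140
y1_3 = 410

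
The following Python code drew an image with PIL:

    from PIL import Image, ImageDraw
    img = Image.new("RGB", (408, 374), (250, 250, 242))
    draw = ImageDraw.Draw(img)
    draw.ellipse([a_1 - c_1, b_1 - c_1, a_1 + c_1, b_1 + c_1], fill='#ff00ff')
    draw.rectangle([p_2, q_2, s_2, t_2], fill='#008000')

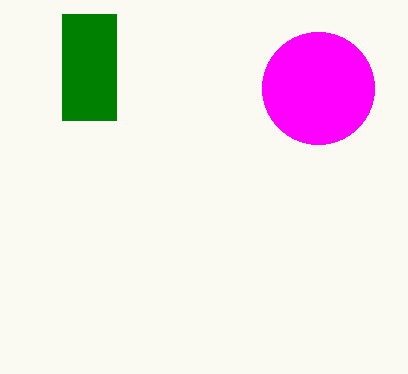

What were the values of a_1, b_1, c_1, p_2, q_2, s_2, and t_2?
a_1 = 318; b_1 = 88; c_1 = 56; p_2 = 62; q_2 = 14; s_2 = 116; t_2 = 120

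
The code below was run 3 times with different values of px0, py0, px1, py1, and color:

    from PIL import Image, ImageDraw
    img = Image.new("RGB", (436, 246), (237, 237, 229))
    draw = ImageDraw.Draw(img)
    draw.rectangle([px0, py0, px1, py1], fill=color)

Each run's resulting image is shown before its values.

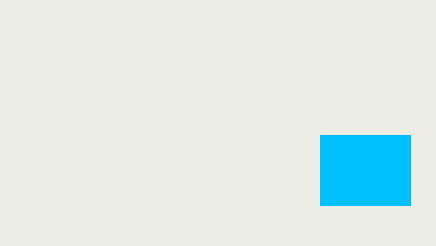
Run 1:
px0 = 320; py0 = 135; px1 = 410; py1 = 205; color = 'deepskyblue'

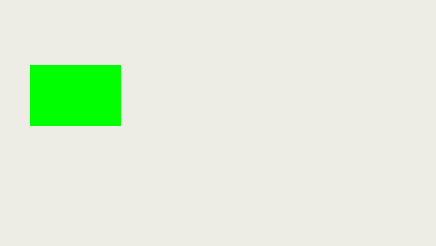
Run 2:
px0 = 30; py0 = 65; px1 = 120; py1 = 125; color = 'lime'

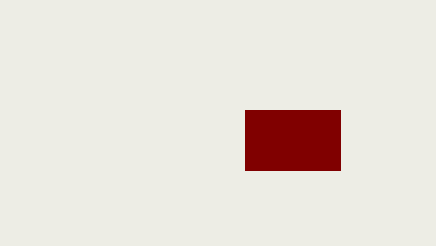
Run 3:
px0 = 245, py0 = 110, px1 = 340, py1 = 170, color = 'maroon'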